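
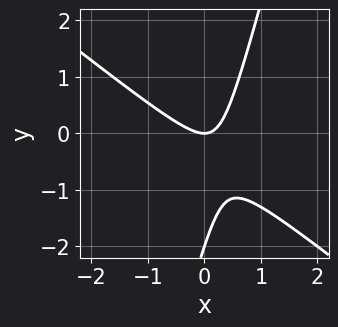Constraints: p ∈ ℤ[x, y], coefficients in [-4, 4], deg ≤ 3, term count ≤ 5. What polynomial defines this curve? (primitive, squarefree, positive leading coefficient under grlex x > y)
(a) The degree is 2 — a generic line meets the curve in up to 2 points.
(b) From the axis intercepts and sections: the y-axis gridline crossings are at y ∈ {-2, 0}; it meets the x-axis at x = 0 (among the integer gridlines).
(c) The integer polynomial consistent with all of this is the stated p.

3*x^2 + 3*x*y - y^2 - 2*y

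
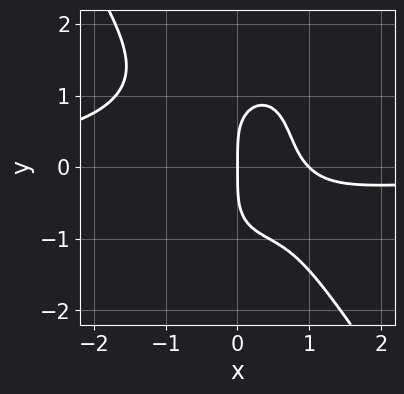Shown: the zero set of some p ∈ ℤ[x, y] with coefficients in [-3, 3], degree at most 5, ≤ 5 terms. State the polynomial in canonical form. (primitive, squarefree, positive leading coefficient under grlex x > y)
First, the degree is 4 — a generic line meets the curve in up to 4 points.
Then, observable constraints: it meets the y-axis at y = 0 (among the integer gridlines); the x-axis gridline crossings are at x ∈ {0, 1}.
Finally, together with the visible shape, these determine p as stated.

3*x^3*y + y^4 + 3*x^2 - 3*x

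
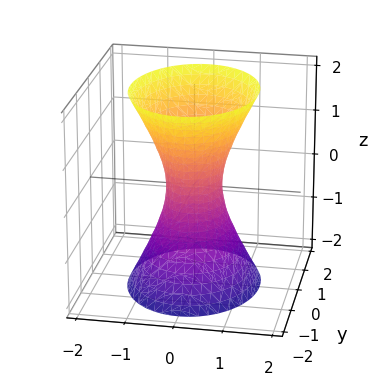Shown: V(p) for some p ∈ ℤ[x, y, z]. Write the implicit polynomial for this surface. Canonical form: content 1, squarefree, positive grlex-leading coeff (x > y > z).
3*x^2 + 2*y^2 - z^2 - 1

1. Degree: an hourglass — one-sheet hyperboloid; a quadric, so deg p = 2.
2. Symmetries: it's symmetric under x → −x, forcing even powers of x; mirror symmetry z ↦ −z ⇒ only even powers of z; the y ↦ −y reflection is a symmetry, so y appears only in even powers.
3. Against the integer gridlines: the surface avoids every integer z-axis point in the box.
4. Solving for integer coefficients yields p as stated.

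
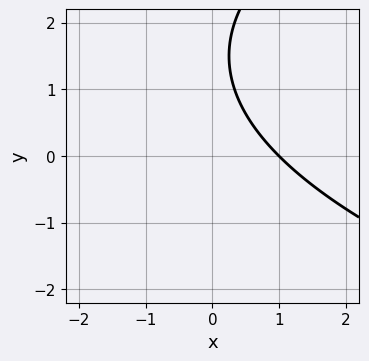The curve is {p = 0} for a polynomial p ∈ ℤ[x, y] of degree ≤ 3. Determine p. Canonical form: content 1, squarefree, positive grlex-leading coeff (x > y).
1. The degree is 2 — the shape is more complex than any degree-1 curve.
2. From the axis intercepts and sections: it meets the x-axis at x = 1 (among the integer gridlines); the curve avoids every integer y-axis point in the box.
3. The integer polynomial consistent with all of this is the stated p.

y^2 - 3*x - 3*y + 3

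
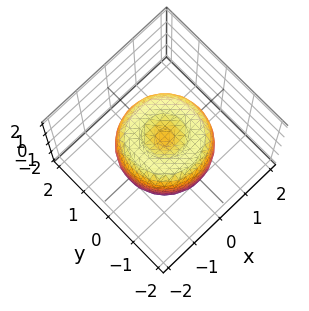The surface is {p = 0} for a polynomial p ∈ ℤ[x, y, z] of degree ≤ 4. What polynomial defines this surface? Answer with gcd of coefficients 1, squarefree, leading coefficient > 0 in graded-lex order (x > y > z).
2*x^4 + 4*x^2*y^2 + 2*y^4 - 3*x^2 - 3*y^2 + 2*z^2 - 1

First, degree: a generic line meets the surface in up to 4 points, so deg p = 4.
Then, symmetry: the z-axis is an axis of rotation, so x and y enter only as x² + y².
Next, from the axis intercepts and sections: a circular section at z = -1 has radius between 0 and 1.
Finally, putting this together gives p.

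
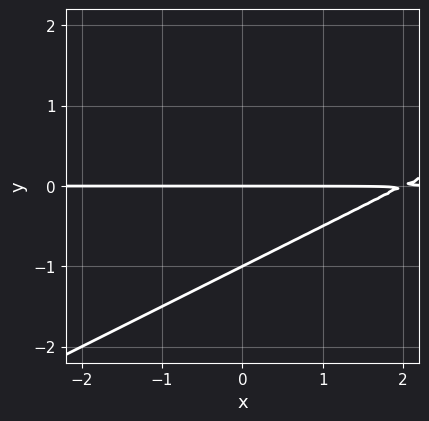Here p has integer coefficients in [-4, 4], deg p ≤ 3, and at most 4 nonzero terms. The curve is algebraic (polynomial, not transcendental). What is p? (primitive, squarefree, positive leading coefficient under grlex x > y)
First, degree: a generic line meets the curve in up to 2 points, so deg p = 2.
Then, from the visible intercepts: among the integer gridlines, it crosses the y-axis at y ∈ {-1, 0}; every point of the x-axis in the box is on the curve.
Finally, the integer polynomial consistent with all of this is the stated p.

x*y - 2*y^2 - 2*y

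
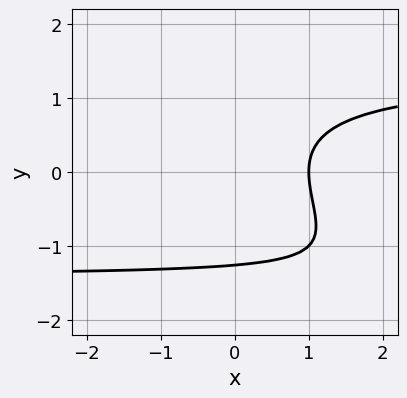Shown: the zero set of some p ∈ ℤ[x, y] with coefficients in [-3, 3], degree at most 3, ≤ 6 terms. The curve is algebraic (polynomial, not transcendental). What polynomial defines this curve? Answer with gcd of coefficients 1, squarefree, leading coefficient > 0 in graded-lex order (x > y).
1. deg p = 3. No degree-2 curve has this shape.
2. Reading off the gridlines: one x-axis crossing is at x = 1.
3. Matching integer coefficients to the picture gives p.

x*y^2 + y^3 - 2*x + 2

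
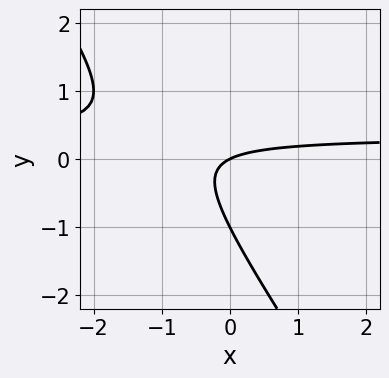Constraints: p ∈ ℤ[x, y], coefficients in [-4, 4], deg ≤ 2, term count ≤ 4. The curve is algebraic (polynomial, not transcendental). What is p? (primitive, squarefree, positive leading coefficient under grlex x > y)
3*x*y + 2*y^2 - x + 2*y

1. The degree is 2 — no degree-1 curve has this shape.
2. From the axis intercepts and sections: the y-axis gridline crossings are at y ∈ {-1, 0}; it crosses the x-axis at the gridline x = 0.
3. These observations pin down the coefficients.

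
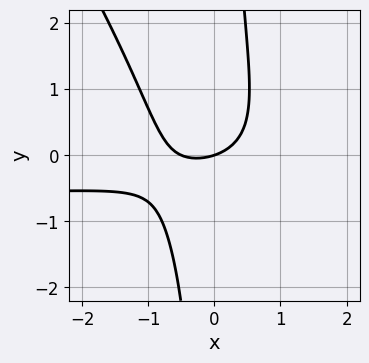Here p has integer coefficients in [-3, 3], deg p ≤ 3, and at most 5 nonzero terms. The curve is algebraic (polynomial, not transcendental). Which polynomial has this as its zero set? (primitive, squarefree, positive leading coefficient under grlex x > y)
3*x^2*y + 2*x*y^2 + 2*x^2 + x - 3*y

(a) Degree: no degree-2 curve has this shape, so deg p = 3.
(b) Against the integer gridlines: one y-axis crossing is at y = 0; it meets the x-axis at x = 0 (among the integer gridlines).
(c) Assembling these constraints gives the stated polynomial.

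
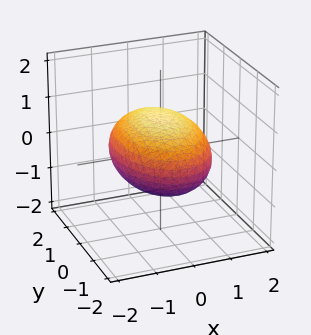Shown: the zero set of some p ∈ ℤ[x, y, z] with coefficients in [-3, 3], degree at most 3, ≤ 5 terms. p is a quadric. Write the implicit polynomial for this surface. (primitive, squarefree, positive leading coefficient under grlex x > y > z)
deg p = 2. A closed, bounded, convex surface; a quadric.
Symmetries: the x ↦ −x reflection is a symmetry, so x appears only in even powers; the y ↦ −y reflection is a symmetry, so y appears only in even powers; the z ↦ −z reflection is a symmetry, so z appears only in even powers.
Against the integer gridlines: among the integer gridlines, it crosses the z-axis at z ∈ {-1, 1}.
Solving for integer coefficients yields p as stated.

2*x^2 + y^2 + 3*z^2 - 3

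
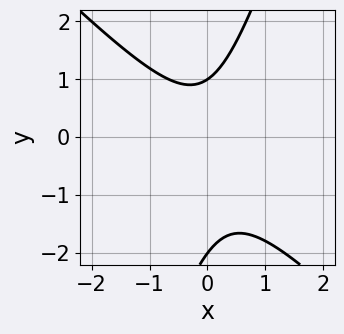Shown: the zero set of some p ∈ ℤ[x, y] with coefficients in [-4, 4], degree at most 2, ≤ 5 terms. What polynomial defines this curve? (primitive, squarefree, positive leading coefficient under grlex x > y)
3*x^2 + 2*x*y - y^2 - y + 2

(a) deg p = 2. The shape is more complex than any degree-1 curve.
(b) Against the integer gridlines: no x-intercept at any integer in the box; among the integer gridlines, it crosses the y-axis at y ∈ {-2, 1}.
(c) Assembling these constraints gives the stated polynomial.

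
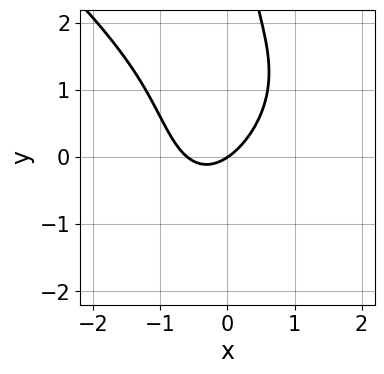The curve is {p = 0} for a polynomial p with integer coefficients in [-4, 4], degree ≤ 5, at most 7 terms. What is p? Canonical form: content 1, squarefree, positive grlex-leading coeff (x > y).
x^4 + x*y^3 + 3*x^2 + 2*x - 3*y

Degree: no degree-3 curve has this shape, so deg p = 4.
From the axis intercepts and sections: one x-axis crossing is at x = 0; it meets the y-axis at y = 0 (among the integer gridlines).
These observations pin down the coefficients.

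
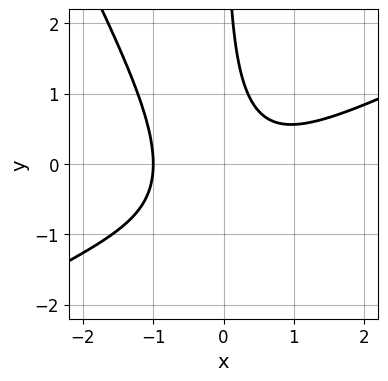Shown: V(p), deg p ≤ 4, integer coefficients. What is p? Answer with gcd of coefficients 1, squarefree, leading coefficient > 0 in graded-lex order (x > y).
(a) Degree: the shape is more complex than any degree-2 curve, so deg p = 3.
(b) Reading off the gridlines: no y-intercept at any integer in the box; it crosses the x-axis at the gridline x = -1.
(c) Matching integer coefficients to the picture gives p.

2*x^3 - 3*x^2*y - 2*x*y^2 - 3*x*y + 2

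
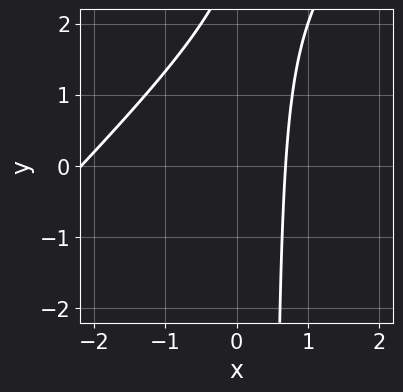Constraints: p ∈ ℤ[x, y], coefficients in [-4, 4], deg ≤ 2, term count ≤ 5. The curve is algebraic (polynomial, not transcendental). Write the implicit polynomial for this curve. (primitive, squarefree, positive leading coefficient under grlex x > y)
2*x^2 - 2*x*y + 3*x + y - 3

First, the degree is 2 — a generic line meets the curve in up to 2 points.
Next, reading off the gridlines: the curve avoids every integer y-axis point in the box.
Finally, these observations pin down the coefficients.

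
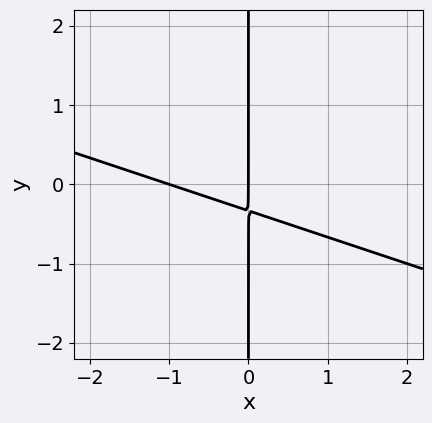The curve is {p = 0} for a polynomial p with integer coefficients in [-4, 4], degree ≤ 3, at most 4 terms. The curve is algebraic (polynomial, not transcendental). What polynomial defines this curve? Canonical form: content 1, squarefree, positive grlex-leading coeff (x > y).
1. The degree is 2 — the shape is more complex than any degree-1 curve.
2. Against the integer gridlines: the visible y-axis segment lies entirely on the curve; the x-axis gridline crossings are at x ∈ {-1, 0}.
3. Solving for integer coefficients yields p as stated.

x^2 + 3*x*y + x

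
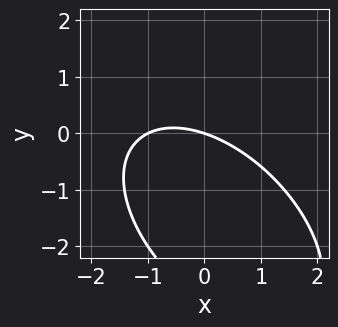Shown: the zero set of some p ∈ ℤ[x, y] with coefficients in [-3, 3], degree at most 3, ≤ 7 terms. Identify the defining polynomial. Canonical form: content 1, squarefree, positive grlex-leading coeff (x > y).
x^2 + x*y + y^2 + x + 3*y

First, the degree is 2 — no degree-1 curve has this shape.
Next, reading off the gridlines: among the integer gridlines, it crosses the x-axis at x ∈ {-1, 0}; one y-axis crossing is at y = 0.
Finally, matching integer coefficients to the picture gives p.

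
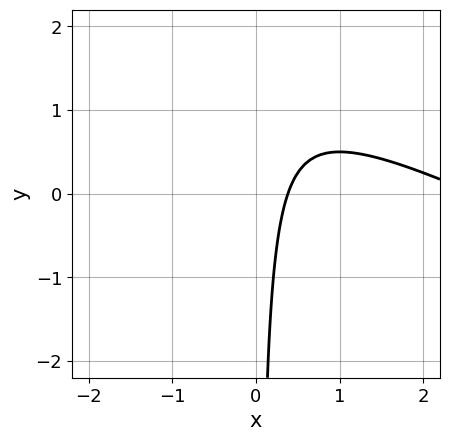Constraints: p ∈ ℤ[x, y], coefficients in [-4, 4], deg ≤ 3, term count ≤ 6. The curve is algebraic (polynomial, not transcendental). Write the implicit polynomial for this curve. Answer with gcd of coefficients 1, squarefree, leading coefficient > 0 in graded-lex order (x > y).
x^2 + 2*x*y - 3*x + 1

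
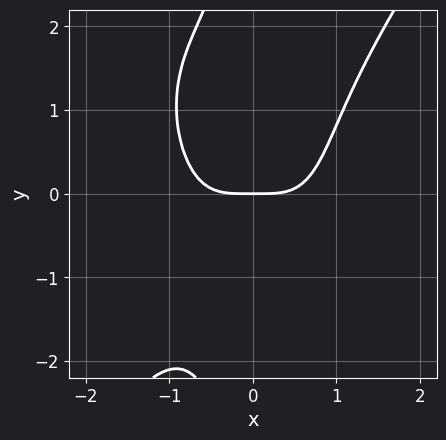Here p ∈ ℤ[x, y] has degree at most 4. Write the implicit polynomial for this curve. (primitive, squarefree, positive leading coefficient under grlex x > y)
3*x^4 - x*y^3 - 3*y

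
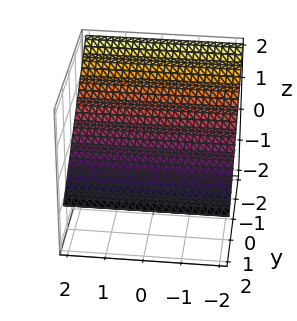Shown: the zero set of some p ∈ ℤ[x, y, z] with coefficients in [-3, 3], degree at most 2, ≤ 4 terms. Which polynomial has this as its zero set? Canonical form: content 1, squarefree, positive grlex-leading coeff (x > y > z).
2*y + 3*z - 2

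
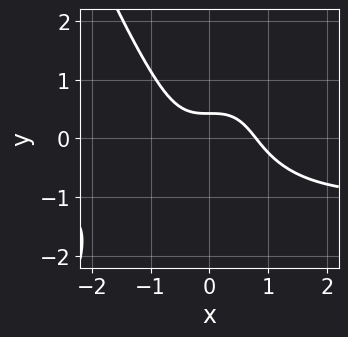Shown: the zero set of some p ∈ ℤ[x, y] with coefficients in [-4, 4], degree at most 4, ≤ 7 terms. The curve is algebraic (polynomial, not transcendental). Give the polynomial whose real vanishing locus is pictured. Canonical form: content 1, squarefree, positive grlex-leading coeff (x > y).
1. The degree is 4 — the shape is more complex than any degree-3 curve.
2. Matching integer coefficients to the picture gives p.

2*x^3*y + 2*x^3 + 2*y^3 + 2*y - 1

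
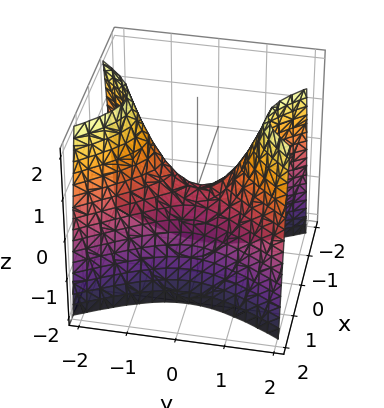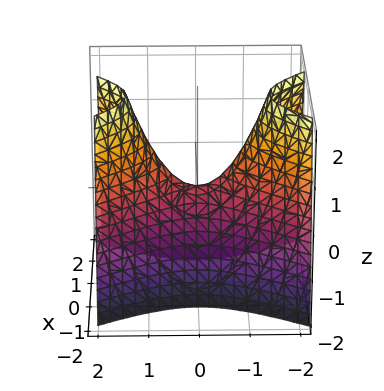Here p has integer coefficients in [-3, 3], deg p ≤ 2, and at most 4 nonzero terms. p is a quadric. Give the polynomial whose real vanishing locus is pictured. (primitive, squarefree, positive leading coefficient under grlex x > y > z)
2*x^2 - y^2 + z

(a) The degree is 2 — a saddle surface; a quadric.
(b) Symmetries: the y ↦ −y reflection is a symmetry, so y appears only in even powers; mirror symmetry x ↦ −x ⇒ only even powers of x.
(c) Checking where it meets the axes: it meets the z-axis at z = 0 (among the integer gridlines); it crosses the x-axis at the gridline x = 0; one y-axis crossing is at y = 0.
(d) Matching integer coefficients to the picture gives p.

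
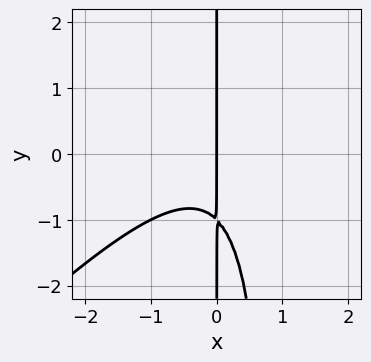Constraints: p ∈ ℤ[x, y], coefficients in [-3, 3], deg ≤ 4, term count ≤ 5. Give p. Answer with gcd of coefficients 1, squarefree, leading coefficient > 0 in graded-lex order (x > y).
x^3 - x^2*y + x*y + x

1. Degree: a generic line meets the curve in up to 3 points, so deg p = 3.
2. Against the integer gridlines: it crosses the x-axis at the gridline x = 0; the visible y-axis segment lies entirely on the curve.
3. Assembling these constraints gives the stated polynomial.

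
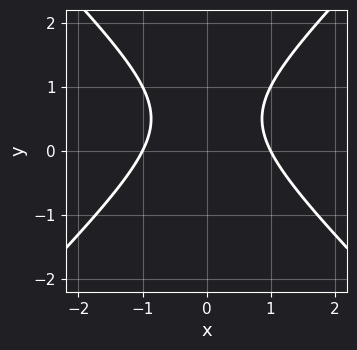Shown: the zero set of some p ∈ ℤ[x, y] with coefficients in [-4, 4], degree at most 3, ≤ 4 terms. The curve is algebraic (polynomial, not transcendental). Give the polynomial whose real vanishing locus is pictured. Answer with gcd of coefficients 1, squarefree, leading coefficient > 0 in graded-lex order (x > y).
1. deg p = 2. A generic line meets the curve in up to 2 points.
2. Symmetries: mirror symmetry x ↦ −x ⇒ only even powers of x.
3. Against the integer gridlines: it misses every integer gridline on the y-axis; the x-axis gridline crossings are at x ∈ {-1, 1}.
4. Fitting integer coefficients to these (and the overall shape) gives p.

x^2 - y^2 + y - 1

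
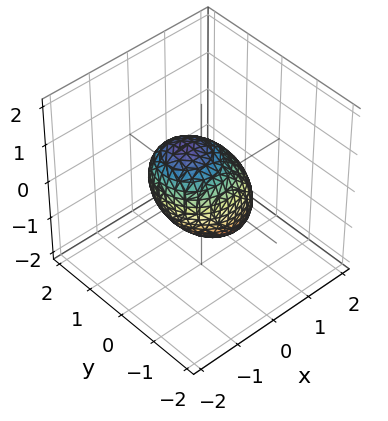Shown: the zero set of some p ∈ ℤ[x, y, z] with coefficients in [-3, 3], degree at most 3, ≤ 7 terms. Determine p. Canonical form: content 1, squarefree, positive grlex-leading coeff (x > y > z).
3*x^2 + 2*x*z + 3*y^2 + 2*z^2 - 3

deg p = 2. The shape is more complex than any degree-1 surface.
From the visible intercepts: among the integer gridlines, it crosses the y-axis at y ∈ {-1, 1}; among the integer gridlines, it crosses the x-axis at x ∈ {-1, 1}.
Matching integer coefficients to the picture gives p.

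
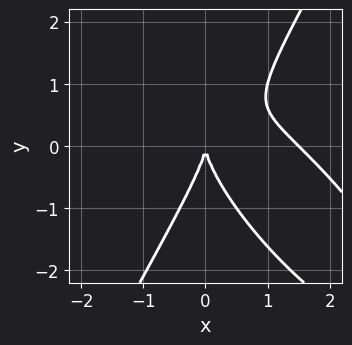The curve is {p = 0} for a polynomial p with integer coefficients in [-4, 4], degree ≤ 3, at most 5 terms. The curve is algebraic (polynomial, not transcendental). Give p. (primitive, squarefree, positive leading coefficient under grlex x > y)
2*x^3 + 2*x^2*y - y^3 - 3*x^2

First, degree: no degree-2 curve has this shape, so deg p = 3.
Then, observable constraints: it meets the x-axis at x = 0 (among the integer gridlines); it meets the y-axis at y = 0 (among the integer gridlines).
Finally, putting this together gives p.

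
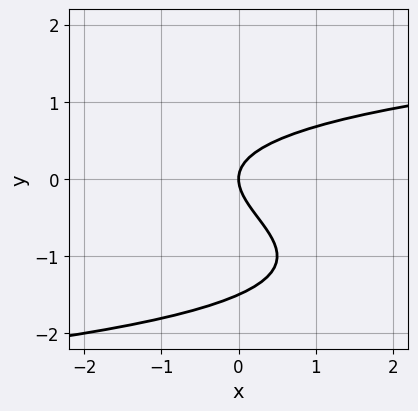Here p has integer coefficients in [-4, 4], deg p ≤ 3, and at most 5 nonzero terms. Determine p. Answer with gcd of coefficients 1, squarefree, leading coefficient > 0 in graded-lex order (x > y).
First, deg p = 3.
Next, reading off the gridlines: it crosses the y-axis at the gridline y = 0; it meets the x-axis at x = 0 (among the integer gridlines).
Finally, putting this together gives p.

2*y^3 + 3*y^2 - 2*x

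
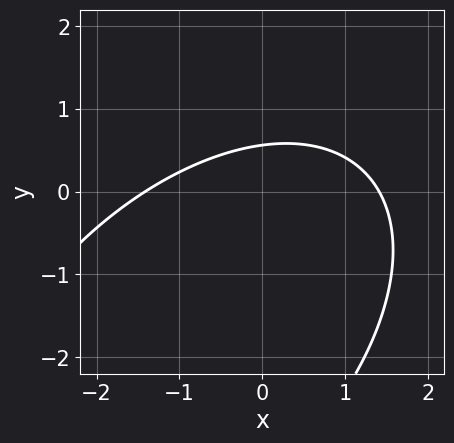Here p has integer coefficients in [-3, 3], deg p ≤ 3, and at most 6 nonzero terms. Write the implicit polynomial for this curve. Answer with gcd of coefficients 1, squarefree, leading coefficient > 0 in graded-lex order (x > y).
x^2 - x*y + y^2 + 3*y - 2

First, the degree is 2 — the shape is more complex than any degree-1 curve.
Finally, solving for integer coefficients yields p as stated.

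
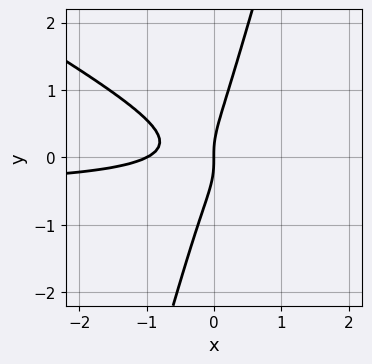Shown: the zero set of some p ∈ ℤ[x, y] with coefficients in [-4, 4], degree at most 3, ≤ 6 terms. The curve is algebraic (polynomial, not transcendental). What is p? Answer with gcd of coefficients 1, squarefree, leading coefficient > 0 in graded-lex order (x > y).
First, deg p = 3. The shape is more complex than any degree-2 curve.
Then, checking where it meets the axes: one y-axis crossing is at y = 0; among the integer gridlines, it crosses the x-axis at x ∈ {-1, 0}.
Finally, the integer polynomial consistent with all of this is the stated p.

2*x^2*y + 3*x*y^2 - y^3 + x^2 + x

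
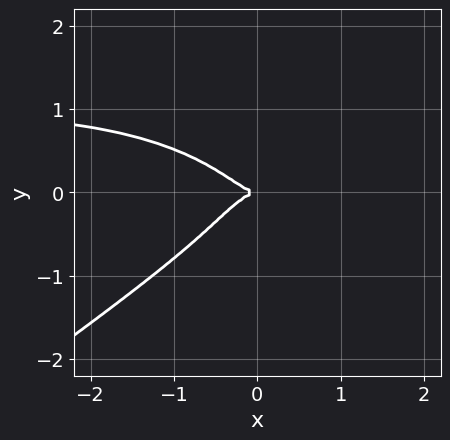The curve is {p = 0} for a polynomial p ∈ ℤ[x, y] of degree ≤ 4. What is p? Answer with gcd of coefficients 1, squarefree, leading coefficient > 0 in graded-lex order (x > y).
x^3*y - 3*y^4 - x^3 - y^2

1. Degree: a generic line meets the curve in up to 4 points, so deg p = 4.
2. From the visible intercepts: one x-axis crossing is at x = 0; one y-axis crossing is at y = 0.
3. These observations pin down the coefficients.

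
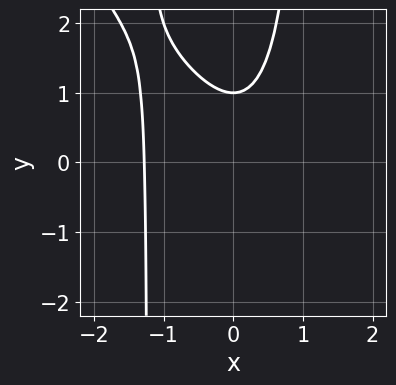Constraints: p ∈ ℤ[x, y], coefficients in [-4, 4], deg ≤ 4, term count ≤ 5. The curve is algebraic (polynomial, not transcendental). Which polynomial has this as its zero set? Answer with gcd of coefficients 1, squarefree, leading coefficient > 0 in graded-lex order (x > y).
1. The degree is 3 — the shape is more complex than any degree-2 curve.
2. From the axis intercepts and sections: one y-axis crossing is at y = 1.
3. These observations pin down the coefficients.

3*x^3 + 2*x^2*y + 2*x^2 - 3*y + 3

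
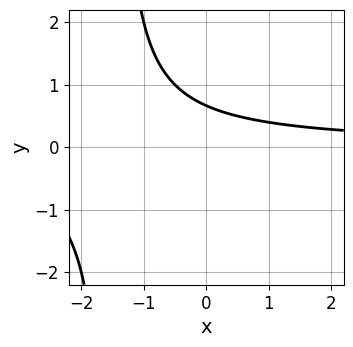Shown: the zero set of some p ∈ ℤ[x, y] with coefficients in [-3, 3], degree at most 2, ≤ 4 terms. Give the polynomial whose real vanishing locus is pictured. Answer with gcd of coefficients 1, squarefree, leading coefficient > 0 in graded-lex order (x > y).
2*x*y + 3*y - 2

First, degree: a generic line meets the curve in up to 2 points, so deg p = 2.
Next, reading off the gridlines: no x-intercept at any integer in the box.
Finally, assembling these constraints gives the stated polynomial.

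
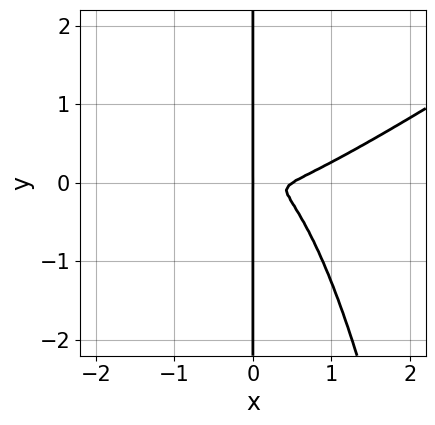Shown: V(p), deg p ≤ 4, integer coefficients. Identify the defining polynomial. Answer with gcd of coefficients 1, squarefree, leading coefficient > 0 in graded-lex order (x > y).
First, the degree is 4 — a generic line meets the curve in up to 4 points.
Next, reading off the gridlines: every point of the y-axis in the box is on the curve; it meets the x-axis at x = 0 (among the integer gridlines).
Finally, assembling these constraints gives the stated polynomial.

2*x^4 - 3*x^3*y - x^3 - 3*x*y^2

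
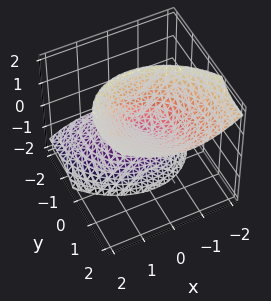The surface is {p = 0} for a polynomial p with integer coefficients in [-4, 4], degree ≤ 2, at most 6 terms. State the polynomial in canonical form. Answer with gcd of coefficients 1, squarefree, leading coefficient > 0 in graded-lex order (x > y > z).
2*x^2 + x*y + 2*y^2 - 3*y*z - z^2

The picture has 2 separate pieces. They look like related sheets of one shape, so recover p as a whole.
The degree is 2 — the shape is more complex than any degree-1 surface.
Checking where it meets the axes: it meets the x-axis at x = 0 (among the integer gridlines); it meets the y-axis at y = 0 (among the integer gridlines); it crosses the z-axis at the gridline z = 0.
Together with the visible shape, these determine p as stated.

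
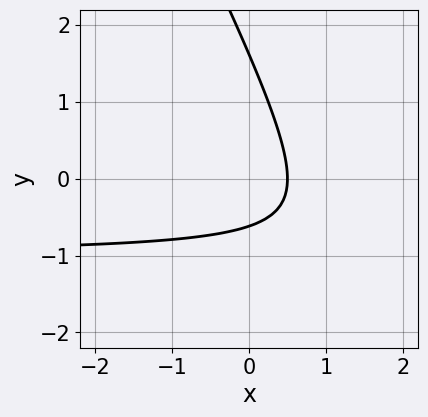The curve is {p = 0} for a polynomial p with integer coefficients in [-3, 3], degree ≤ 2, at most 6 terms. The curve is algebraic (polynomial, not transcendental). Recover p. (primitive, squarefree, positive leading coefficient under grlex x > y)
2*x*y + y^2 + 2*x - y - 1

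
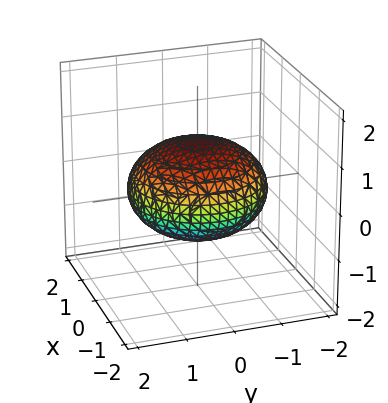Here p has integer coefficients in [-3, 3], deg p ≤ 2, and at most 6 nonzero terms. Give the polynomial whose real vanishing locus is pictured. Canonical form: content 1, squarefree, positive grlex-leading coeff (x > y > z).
1. deg p = 2.
2. Symmetries: the z ↦ −z reflection is a symmetry, so z appears only in even powers; rotational symmetry about the z-axis ⇒ p depends on x, y only through x² + y².
3. From the visible intercepts: a circular section at z = 0 has radius between 1 and 2; the z-axis gridline crossings are at z ∈ {-1, 1}.
4. Matching integer coefficients to the picture gives p.

x^2 + y^2 + 2*z^2 - 2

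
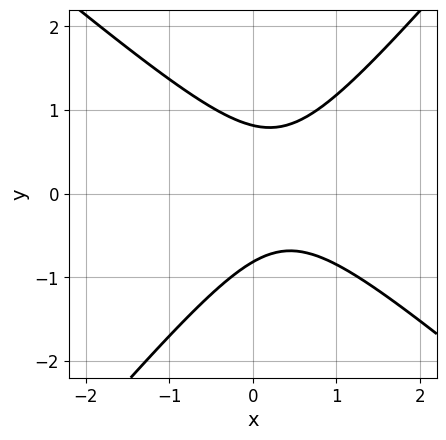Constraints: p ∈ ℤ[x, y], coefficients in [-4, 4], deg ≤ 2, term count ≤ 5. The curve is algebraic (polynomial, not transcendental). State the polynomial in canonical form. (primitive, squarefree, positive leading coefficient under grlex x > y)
3*x^2 + x*y - 3*y^2 - 2*x + 2

First, the degree is 2 — the shape is more complex than any degree-1 curve.
Then, checking where it meets the axes: it misses every integer gridline on the x-axis.
Finally, putting this together gives p.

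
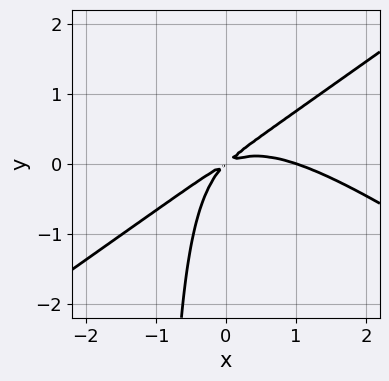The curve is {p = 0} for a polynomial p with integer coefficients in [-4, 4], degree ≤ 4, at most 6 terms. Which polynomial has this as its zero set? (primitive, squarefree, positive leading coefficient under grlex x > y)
x^3 - 2*x*y^2 - x^2 + 3*x*y - 2*y^2

First, deg p = 3.
Next, against the integer gridlines: one x-axis crossing is at x = 1.
Finally, these observations pin down the coefficients.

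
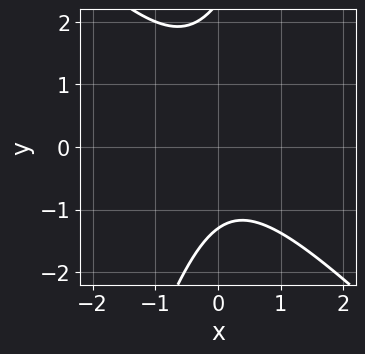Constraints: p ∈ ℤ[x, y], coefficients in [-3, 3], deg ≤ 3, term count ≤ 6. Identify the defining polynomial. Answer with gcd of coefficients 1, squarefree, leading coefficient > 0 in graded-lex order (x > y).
The degree is 2 — no degree-1 curve has this shape.
From the visible intercepts: it misses every integer gridline on the x-axis.
Solving for integer coefficients yields p as stated.

3*x^2 + 2*x*y - y^2 + y + 3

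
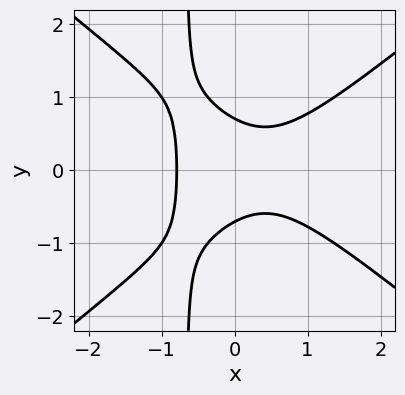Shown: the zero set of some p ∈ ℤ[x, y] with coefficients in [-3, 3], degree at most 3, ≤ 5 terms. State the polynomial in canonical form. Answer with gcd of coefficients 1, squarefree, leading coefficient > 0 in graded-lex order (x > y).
1. The degree is 3 — a generic line meets the curve in up to 3 points.
2. Symmetries: the y ↦ −y reflection is a symmetry, so y appears only in even powers.
3. Matching integer coefficients to the picture gives p.

2*x^3 - 3*x*y^2 - 2*y^2 + 1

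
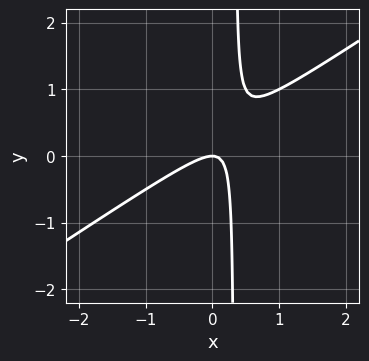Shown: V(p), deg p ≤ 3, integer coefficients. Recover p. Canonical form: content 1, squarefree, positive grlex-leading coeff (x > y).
2*x^2 - 3*x*y + y

(a) deg p = 2.
(b) Observable constraints: one x-axis crossing is at x = 0; it meets the y-axis at y = 0 (among the integer gridlines).
(c) Putting this together gives p.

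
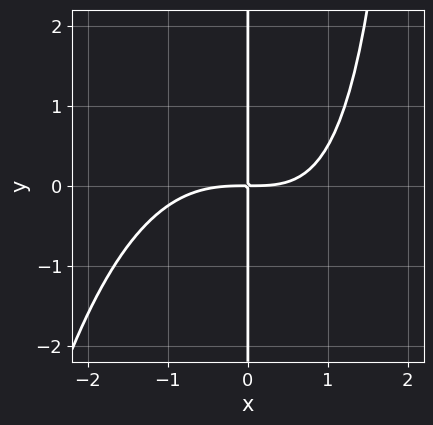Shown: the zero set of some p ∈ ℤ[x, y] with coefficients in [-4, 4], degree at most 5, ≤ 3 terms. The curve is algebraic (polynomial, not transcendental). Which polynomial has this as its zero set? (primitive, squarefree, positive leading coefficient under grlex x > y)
x^4 + x^2*y - 3*x*y

1. The degree is 4 — the shape is more complex than any degree-3 curve.
2. From the visible intercepts: every point of the y-axis in the box is on the curve.
3. Fitting integer coefficients to these (and the overall shape) gives p.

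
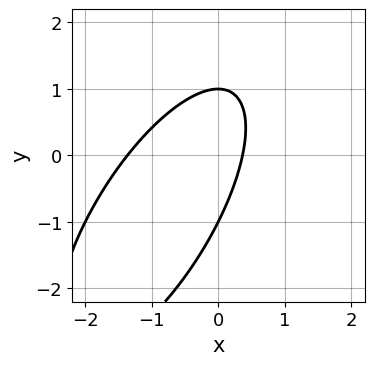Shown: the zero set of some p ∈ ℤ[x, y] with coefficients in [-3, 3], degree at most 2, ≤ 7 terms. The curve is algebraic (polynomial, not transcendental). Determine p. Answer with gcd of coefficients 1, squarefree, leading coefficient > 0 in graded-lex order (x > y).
deg p = 2. No degree-1 curve has this shape.
From the axis intercepts and sections: the y-axis gridline crossings are at y ∈ {-1, 1}.
Assembling these constraints gives the stated polynomial.

2*x^2 - 2*x*y + y^2 + 2*x - 1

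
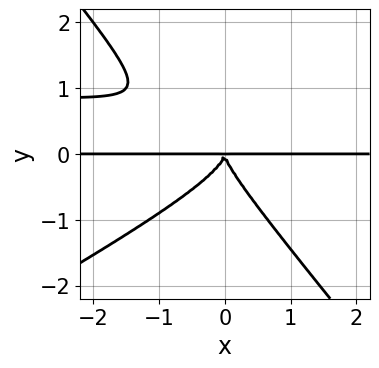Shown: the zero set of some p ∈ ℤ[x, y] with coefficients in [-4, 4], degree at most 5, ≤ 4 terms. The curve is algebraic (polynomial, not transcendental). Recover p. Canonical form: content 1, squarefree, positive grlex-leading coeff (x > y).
(a) deg p = 4.
(b) From the visible intercepts: the visible x-axis segment lies entirely on the curve.
(c) The integer polynomial consistent with all of this is the stated p.

2*x^2*y^2 - 2*x*y^3 - 3*y^4 - 2*x^2*y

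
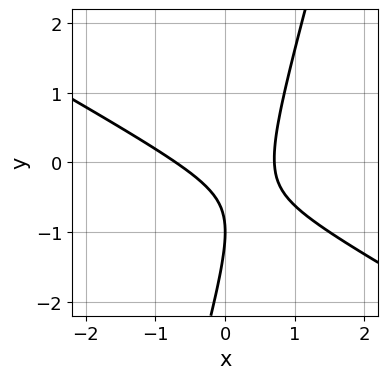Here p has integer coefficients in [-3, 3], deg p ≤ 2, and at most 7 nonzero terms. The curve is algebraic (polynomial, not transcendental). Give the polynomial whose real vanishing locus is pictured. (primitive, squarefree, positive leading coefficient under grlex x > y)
1. Degree: a generic line meets the curve in up to 2 points, so deg p = 2.
2. Checking where it meets the axes: one y-axis crossing is at y = -1.
3. Fitting integer coefficients to these (and the overall shape) gives p.

2*x^2 + 3*x*y - y^2 - 2*y - 1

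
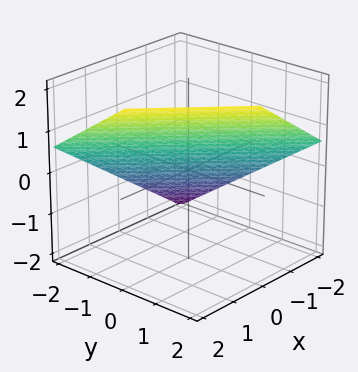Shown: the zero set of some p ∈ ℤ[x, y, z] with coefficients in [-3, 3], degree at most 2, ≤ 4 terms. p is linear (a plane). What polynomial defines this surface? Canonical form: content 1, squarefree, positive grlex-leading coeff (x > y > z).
2*x + 2*y - 3*z + 2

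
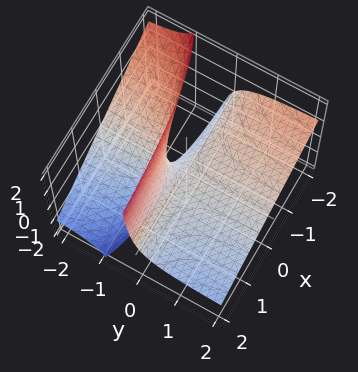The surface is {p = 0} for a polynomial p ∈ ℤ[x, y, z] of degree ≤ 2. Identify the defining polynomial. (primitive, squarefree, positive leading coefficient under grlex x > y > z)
1. deg p = 2. A generic line meets the surface in up to 2 points.
2. From the axis intercepts and sections: every point of the x-axis in the box is on the surface; it meets the z-axis at z = 0 (among the integer gridlines); every point of the y-axis in the box is on the surface.
3. Fitting integer coefficients to these (and the overall shape) gives p.

x*y + 2*y*z + z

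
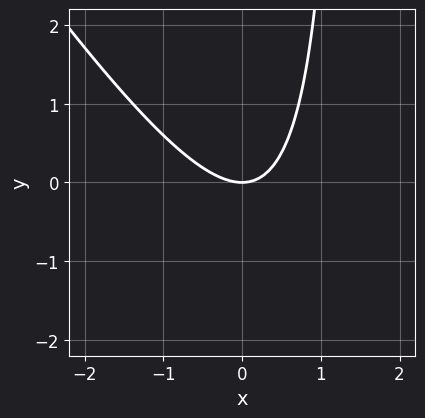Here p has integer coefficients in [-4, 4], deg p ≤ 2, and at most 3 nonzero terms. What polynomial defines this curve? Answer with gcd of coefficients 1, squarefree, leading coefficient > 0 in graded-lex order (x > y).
The degree is 2 — the shape is more complex than any degree-1 curve.
Checking where it meets the axes: one x-axis crossing is at x = 0; it meets the y-axis at y = 0 (among the integer gridlines).
The integer polynomial consistent with all of this is the stated p.

3*x^2 + 2*x*y - 3*y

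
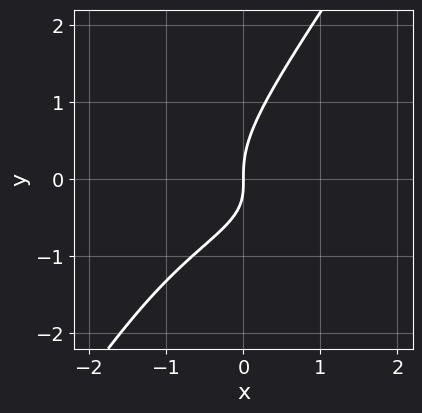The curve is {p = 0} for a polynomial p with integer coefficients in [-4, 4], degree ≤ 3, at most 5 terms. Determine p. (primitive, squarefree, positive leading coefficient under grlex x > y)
First, deg p = 3. The shape is more complex than any degree-2 curve.
Then, reading off the gridlines: it crosses the x-axis at the gridline x = 0; it crosses the y-axis at the gridline y = 0.
Finally, matching integer coefficients to the picture gives p.

3*x*y^2 - 2*y^3 + 2*x*y + 2*x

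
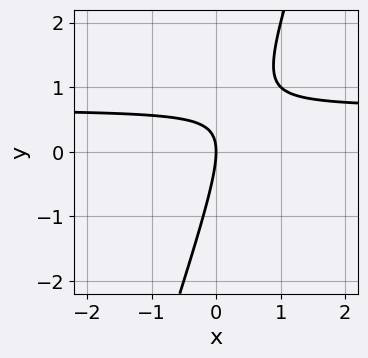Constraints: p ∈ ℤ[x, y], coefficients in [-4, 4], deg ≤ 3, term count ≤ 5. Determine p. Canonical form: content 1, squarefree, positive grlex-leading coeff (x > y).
Degree: the shape is more complex than any degree-1 curve, so deg p = 2.
Observable constraints: it crosses the x-axis at the gridline x = 0; one y-axis crossing is at y = 0.
Together with the visible shape, these determine p as stated.

3*x*y - y^2 - 2*x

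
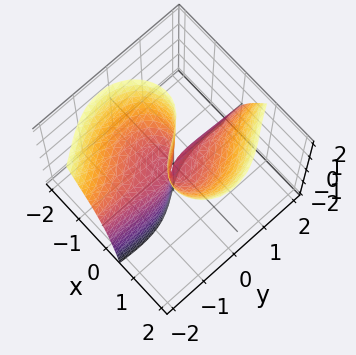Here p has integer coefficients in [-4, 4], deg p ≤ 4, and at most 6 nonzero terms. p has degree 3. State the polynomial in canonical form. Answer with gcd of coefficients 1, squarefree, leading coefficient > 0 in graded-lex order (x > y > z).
2*x^3 + 3*x*y^2 + x*y - 3*x*z - 2*y*z

(a) deg p = 3. No degree-2 surface has this shape.
(b) From the visible intercepts: the visible y-axis segment lies entirely on the surface; it meets the x-axis at x = 0 (among the integer gridlines); the visible z-axis segment lies entirely on the surface.
(c) Matching integer coefficients to the picture gives p.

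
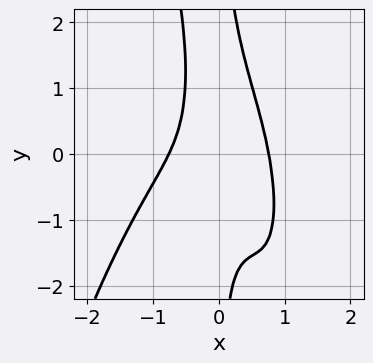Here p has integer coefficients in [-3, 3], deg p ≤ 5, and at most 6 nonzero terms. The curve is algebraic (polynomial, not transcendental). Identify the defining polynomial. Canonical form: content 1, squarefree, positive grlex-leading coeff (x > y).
deg p = 4. A generic line meets the curve in up to 4 points.
Checking where it meets the axes: no y-intercept at any integer in the box.
Assembling these constraints gives the stated polynomial.

3*x^4 + 3*x^2*y + x*y^2 - x*y - 1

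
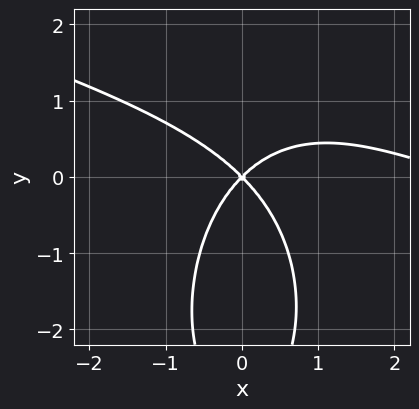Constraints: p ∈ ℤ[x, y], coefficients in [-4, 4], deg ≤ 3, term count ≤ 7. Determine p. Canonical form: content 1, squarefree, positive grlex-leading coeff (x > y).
Degree: the shape is more complex than any degree-2 curve, so deg p = 3.
Observable constraints: one y-axis crossing is at y = 0; one x-axis crossing is at x = 0.
Together with the visible shape, these determine p as stated.

x^3 + 3*x^2*y + y^3 - 3*x^2 + 3*y^2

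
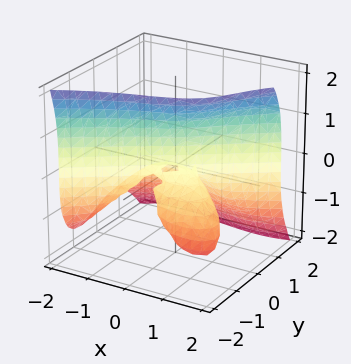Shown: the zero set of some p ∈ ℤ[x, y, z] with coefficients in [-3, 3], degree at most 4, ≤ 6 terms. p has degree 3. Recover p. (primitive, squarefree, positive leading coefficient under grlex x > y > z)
x^3 - 3*y^3 - z^3 + 2*x*z - 3*y*z

Degree: the shape is more complex than any degree-2 surface, so deg p = 3.
Checking where it meets the axes: it meets the z-axis at z = 0 (among the integer gridlines); it crosses the x-axis at the gridline x = 0; one y-axis crossing is at y = 0.
Together with the visible shape, these determine p as stated.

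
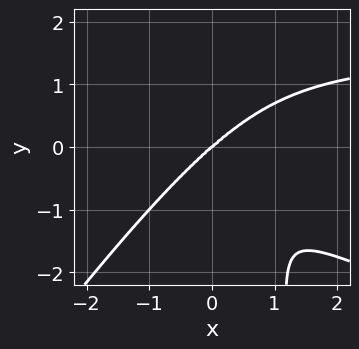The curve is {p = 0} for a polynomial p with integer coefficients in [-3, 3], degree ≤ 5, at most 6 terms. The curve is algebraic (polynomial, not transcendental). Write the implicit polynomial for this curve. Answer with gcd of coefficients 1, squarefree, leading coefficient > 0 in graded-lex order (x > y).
(a) Degree: the shape is more complex than any degree-3 curve, so deg p = 4.
(b) Against the integer gridlines: it crosses the y-axis at the gridline y = 0; it crosses the x-axis at the gridline x = 0.
(c) The integer polynomial consistent with all of this is the stated p.

x^3*y + 2*x^2*y^2 - 2*x*y^3 - 2*x^3 + 3*y^3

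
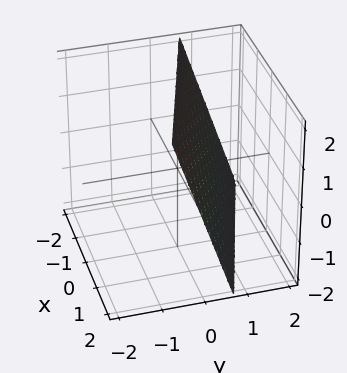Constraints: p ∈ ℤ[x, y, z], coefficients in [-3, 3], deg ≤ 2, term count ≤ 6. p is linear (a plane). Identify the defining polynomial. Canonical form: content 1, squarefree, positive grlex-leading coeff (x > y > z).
x + 3*y + z - 2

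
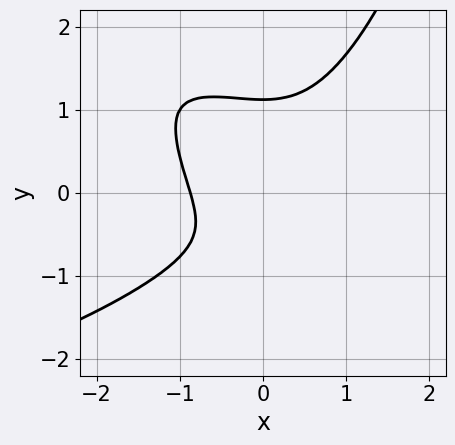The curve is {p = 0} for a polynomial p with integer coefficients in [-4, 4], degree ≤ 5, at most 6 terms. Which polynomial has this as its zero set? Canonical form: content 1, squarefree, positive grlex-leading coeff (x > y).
2*x^2*y^2 + 3*x^3 - 3*y^3 + 2*y + 2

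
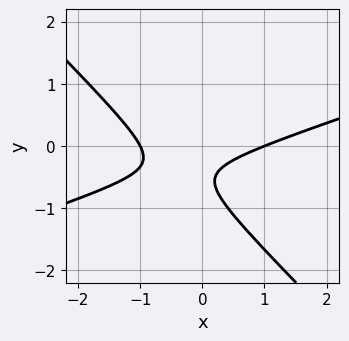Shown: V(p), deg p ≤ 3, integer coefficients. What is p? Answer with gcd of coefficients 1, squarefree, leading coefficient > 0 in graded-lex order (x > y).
x^2 - 2*x*y - 3*y^2 - 3*y - 1

1. The degree is 2 — a generic line meets the curve in up to 2 points.
2. Reading off the gridlines: no y-intercept at any integer in the box; among the integer gridlines, it crosses the x-axis at x ∈ {-1, 1}.
3. Solving for integer coefficients yields p as stated.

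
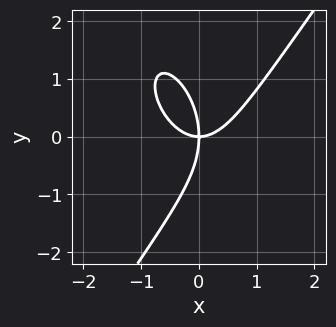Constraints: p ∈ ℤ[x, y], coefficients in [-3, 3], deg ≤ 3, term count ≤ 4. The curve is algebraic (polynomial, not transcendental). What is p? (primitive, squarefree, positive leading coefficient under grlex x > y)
3*x^3 - y^3 - 3*x*y

deg p = 3. The shape is more complex than any degree-2 curve.
Checking where it meets the axes: it crosses the y-axis at the gridline y = 0; one x-axis crossing is at x = 0.
Putting this together gives p.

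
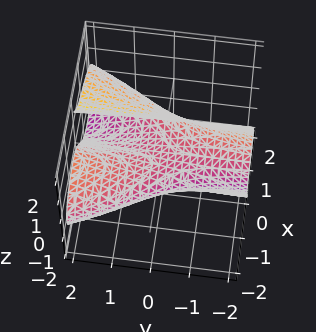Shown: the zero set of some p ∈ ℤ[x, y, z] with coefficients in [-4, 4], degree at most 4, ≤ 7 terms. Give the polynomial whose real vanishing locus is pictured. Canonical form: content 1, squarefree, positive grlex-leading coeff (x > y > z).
(a) Degree: a generic line meets the surface in up to 3 points, so deg p = 3.
(b) Against the integer gridlines: it crosses the z-axis at the gridline z = 0; it meets the x-axis at x = 0 (among the integer gridlines); every point of the y-axis in the box is on the surface.
(c) The integer polynomial consistent with all of this is the stated p.

x^3 + 3*x*z^2 + z^3 - 2*x*y - 3*z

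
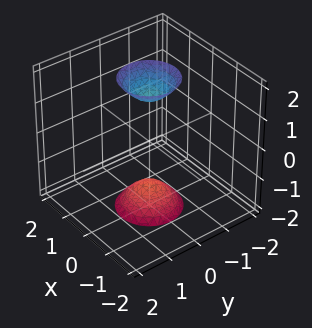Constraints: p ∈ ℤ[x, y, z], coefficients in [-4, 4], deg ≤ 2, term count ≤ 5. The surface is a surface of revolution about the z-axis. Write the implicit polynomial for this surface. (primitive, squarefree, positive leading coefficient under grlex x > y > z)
1. The picture has 2 separate pieces. They look like related sheets of one shape, so recover p as a whole.
2. The degree is 2 — a generic line meets the surface in up to 2 points.
3. Symmetries: every cross-section ⟂ z is a circle, so x, y appear only via x² + y².
4. Against the integer gridlines: it misses every integer gridline on the y-axis; it misses every integer gridline on the x-axis; a circular section at z = 2 has radius between 0 and 1.
5. Together with the visible shape, these determine p as stated.

3*x^2 + 3*y^2 - z^2 + 2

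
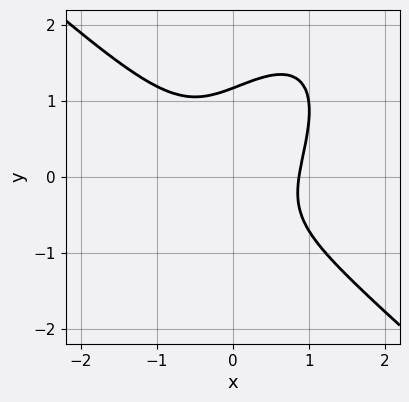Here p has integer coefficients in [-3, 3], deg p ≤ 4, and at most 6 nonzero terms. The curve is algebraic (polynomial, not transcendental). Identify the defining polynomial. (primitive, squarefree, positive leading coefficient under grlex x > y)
1. The degree is 3 — the shape is more complex than any degree-2 curve.
2. The integer polynomial consistent with all of this is the stated p.

3*x^3 - 2*x*y^2 + 2*y^3 - y - 2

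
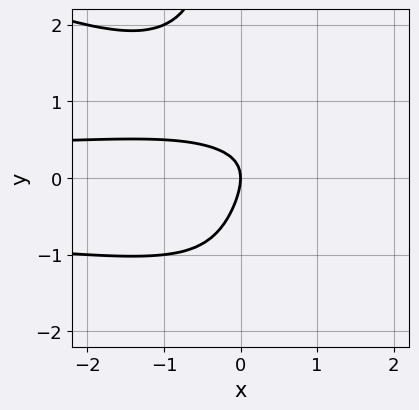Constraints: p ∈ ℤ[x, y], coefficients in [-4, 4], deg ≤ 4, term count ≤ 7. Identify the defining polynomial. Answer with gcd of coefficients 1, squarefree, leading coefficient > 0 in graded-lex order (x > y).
x^2*y^2 + 2*x*y^3 - 3*x*y + 2*y^2 + 2*x

(a) deg p = 4. A generic line meets the curve in up to 4 points.
(b) From the visible intercepts: it meets the x-axis at x = 0 (among the integer gridlines); one y-axis crossing is at y = 0.
(c) Together with the visible shape, these determine p as stated.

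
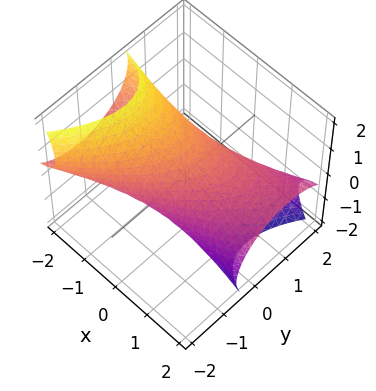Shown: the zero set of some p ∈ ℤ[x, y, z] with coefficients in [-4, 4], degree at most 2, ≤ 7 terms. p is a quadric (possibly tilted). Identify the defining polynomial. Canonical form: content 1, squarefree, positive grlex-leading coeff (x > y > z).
x^2 - 2*x*y + 3*x*z + 2*y^2 + 2*z^2 - 2

First, the degree is 2 — the shape is more complex than any degree-1 surface.
Then, observable constraints: the z-axis gridline crossings are at z ∈ {-1, 1}; among the integer gridlines, it crosses the y-axis at y ∈ {-1, 1}.
Finally, fitting integer coefficients to these (and the overall shape) gives p.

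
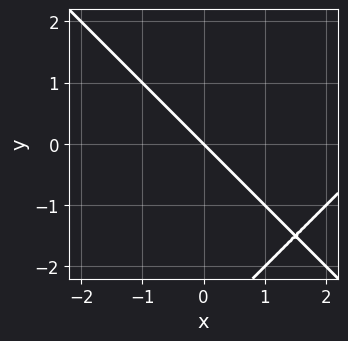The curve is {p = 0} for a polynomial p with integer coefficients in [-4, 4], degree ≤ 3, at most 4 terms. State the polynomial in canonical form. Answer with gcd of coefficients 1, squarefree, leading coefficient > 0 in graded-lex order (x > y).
x^2 - y^2 - 3*x - 3*y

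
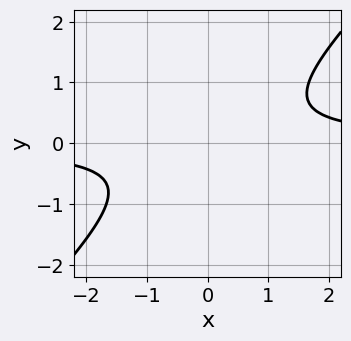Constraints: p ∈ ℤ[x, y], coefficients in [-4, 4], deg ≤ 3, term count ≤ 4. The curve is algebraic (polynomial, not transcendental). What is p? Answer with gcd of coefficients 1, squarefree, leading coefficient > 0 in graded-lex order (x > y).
3*x*y - 3*y^2 - 2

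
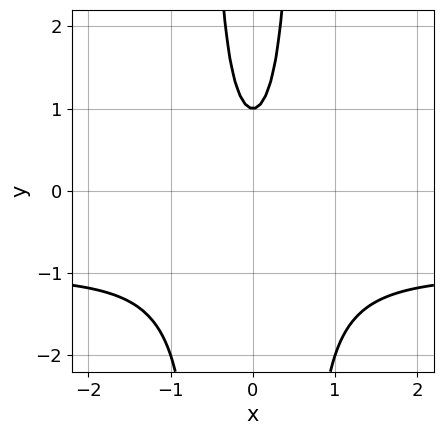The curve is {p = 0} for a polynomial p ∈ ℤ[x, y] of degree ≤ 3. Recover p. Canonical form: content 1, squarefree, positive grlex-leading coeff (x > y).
3*x^2*y + 3*x^2 - y + 1

(a) deg p = 3. A generic line meets the curve in up to 3 points.
(b) Symmetries: the x ↦ −x reflection is a symmetry, so x appears only in even powers.
(c) Against the integer gridlines: it crosses the y-axis at the gridline y = 1; it misses every integer gridline on the x-axis.
(d) Fitting integer coefficients to these (and the overall shape) gives p.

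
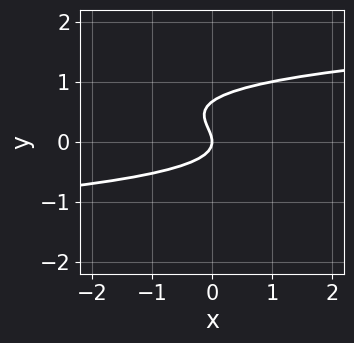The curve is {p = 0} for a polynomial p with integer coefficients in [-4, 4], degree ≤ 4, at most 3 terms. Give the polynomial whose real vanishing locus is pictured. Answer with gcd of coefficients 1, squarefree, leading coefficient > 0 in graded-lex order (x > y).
3*y^3 - 2*y^2 - x

Degree: a generic line meets the curve in up to 3 points, so deg p = 3.
From the visible intercepts: one y-axis crossing is at y = 0; it meets the x-axis at x = 0 (among the integer gridlines).
These observations pin down the coefficients.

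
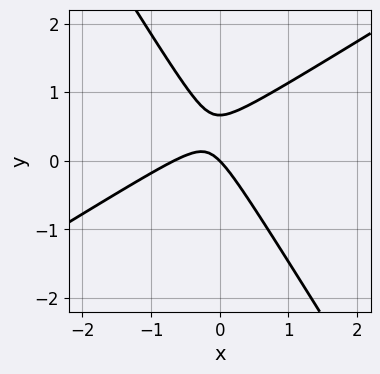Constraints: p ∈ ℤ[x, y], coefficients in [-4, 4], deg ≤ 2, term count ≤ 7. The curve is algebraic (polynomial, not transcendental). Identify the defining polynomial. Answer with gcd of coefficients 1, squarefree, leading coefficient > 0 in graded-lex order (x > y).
3*x^2 - 3*x*y - 3*y^2 + 2*x + 2*y

The degree is 2 — no degree-1 curve has this shape.
Observable constraints: it meets the y-axis at y = 0 (among the integer gridlines); it meets the x-axis at x = 0 (among the integer gridlines).
The integer polynomial consistent with all of this is the stated p.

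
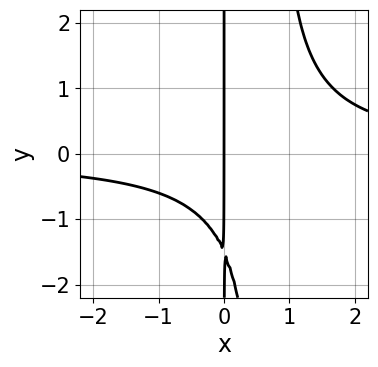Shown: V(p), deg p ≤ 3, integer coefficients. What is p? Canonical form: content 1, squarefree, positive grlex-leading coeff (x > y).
(a) The degree is 3 — a generic line meets the curve in up to 3 points.
(b) Against the integer gridlines: it crosses the x-axis at the gridline x = 0; every point of the y-axis in the box is on the curve.
(c) The integer polynomial consistent with all of this is the stated p.

3*x^2*y - 2*x*y - 3*x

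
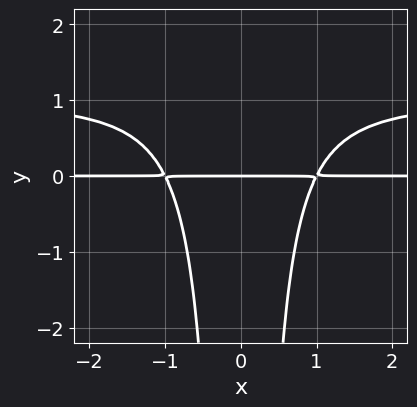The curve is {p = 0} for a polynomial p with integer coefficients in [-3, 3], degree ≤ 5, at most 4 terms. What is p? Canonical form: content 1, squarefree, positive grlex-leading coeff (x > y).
x^2*y^2 - x^2*y + y

First, the degree is 4 — no degree-3 curve has this shape.
Next, symmetries: it's symmetric under x → −x, forcing even powers of x.
Then, against the integer gridlines: every point of the x-axis in the box is on the curve; one y-axis crossing is at y = 0.
Finally, solving for integer coefficients yields p as stated.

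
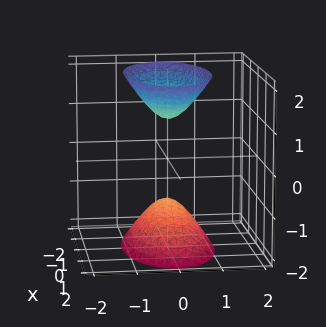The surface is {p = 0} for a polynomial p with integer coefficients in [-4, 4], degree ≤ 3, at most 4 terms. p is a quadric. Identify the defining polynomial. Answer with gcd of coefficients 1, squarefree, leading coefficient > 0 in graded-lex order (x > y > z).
I count 2 distinct pieces. Treating them together as one polynomial.
The degree is 2 — two separate bowl-shaped sheets opening away from each other; a quadric.
Symmetries: mirror symmetry z ↦ −z ⇒ only even powers of z; the y ↦ −y reflection is a symmetry, so y appears only in even powers; the x ↦ −x reflection is a symmetry, so x appears only in even powers.
Against the integer gridlines: the surface avoids every integer x-axis point in the box; it misses every integer gridline on the y-axis.
Matching integer coefficients to the picture gives p. Check: (0, 0, -1) on the z-axis lies on the surface, and p(0, 0, -1) = 0. ✓

x^2 + 3*y^2 - z^2 + 1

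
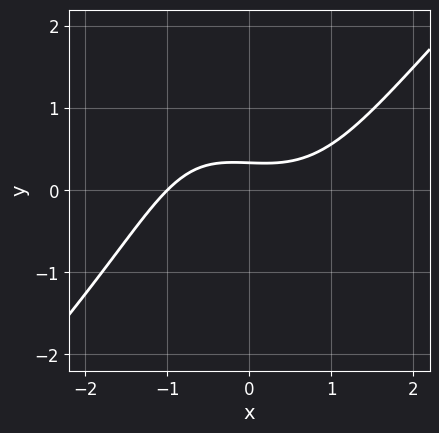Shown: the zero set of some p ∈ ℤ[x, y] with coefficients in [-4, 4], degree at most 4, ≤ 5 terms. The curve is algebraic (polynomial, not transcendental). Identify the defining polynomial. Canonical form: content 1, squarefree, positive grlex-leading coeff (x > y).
deg p = 3. A generic line meets the curve in up to 3 points.
Reading off the gridlines: it meets the x-axis at x = -1 (among the integer gridlines).
Together with the visible shape, these determine p as stated.

x^3 - x*y^2 - 3*y + 1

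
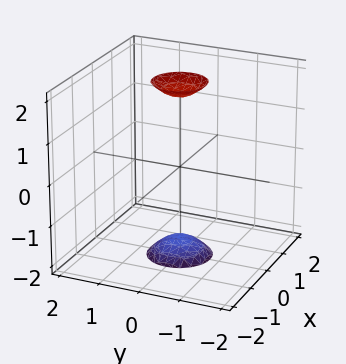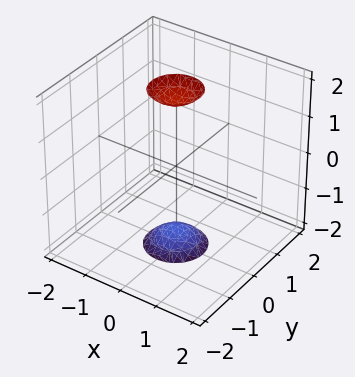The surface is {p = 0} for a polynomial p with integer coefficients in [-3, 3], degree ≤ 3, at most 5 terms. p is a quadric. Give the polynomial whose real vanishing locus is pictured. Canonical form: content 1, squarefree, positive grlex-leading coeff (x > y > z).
First, the picture has 2 separate pieces. Treating them together as one polynomial.
Then, deg p = 2. Two separate bowl-shaped sheets opening away from each other; a quadric.
Next, symmetries: the z ↦ −z reflection is a symmetry, so z appears only in even powers; the surface is invariant under rotation about z: p = q(x² + y², z).
Next, checking where it meets the axes: a circular section at z = 2 has radius between 0 and 1; it misses every integer gridline on the y-axis.
Finally, the integer polynomial consistent with all of this is the stated p.

3*x^2 + 3*y^2 - z^2 + 3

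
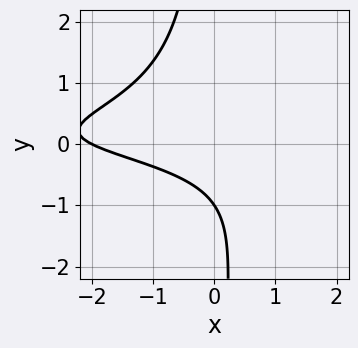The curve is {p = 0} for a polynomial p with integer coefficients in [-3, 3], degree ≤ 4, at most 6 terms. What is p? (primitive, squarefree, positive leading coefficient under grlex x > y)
2*x*y^2 + x + 2*y + 2

Degree: no degree-2 curve has this shape, so deg p = 3.
Against the integer gridlines: one x-axis crossing is at x = -2; one y-axis crossing is at y = -1.
Solving for integer coefficients yields p as stated.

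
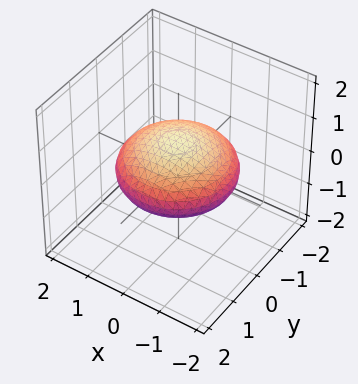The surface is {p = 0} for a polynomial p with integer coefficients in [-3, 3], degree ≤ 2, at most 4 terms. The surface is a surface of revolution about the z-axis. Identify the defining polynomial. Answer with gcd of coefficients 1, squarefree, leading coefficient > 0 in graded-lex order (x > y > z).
x^2 + y^2 + 3*z^2 - 2

1. deg p = 2. A generic line meets the surface in up to 2 points.
2. Symmetry: the z-axis is an axis of rotation, so x and y enter only as x² + y².
3. Against the integer gridlines: a circular section at z = 0 has radius between 1 and 2.
4. These observations pin down the coefficients.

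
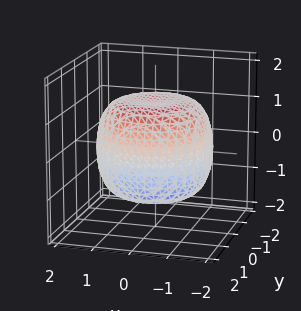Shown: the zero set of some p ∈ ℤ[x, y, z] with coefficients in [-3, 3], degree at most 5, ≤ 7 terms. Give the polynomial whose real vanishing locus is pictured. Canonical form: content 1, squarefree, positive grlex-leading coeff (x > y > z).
The degree is 4 — a generic line meets the surface in up to 4 points.
Symmetries: rotational symmetry about the z-axis ⇒ p depends on x, y only through x² + y².
Reading off the gridlines: a circular section at z = 0 has radius between 1 and 2.
These observations pin down the coefficients.

x^4 + 2*x^2*y^2 + y^4 - x^2 - y^2 + 2*z^2 - 3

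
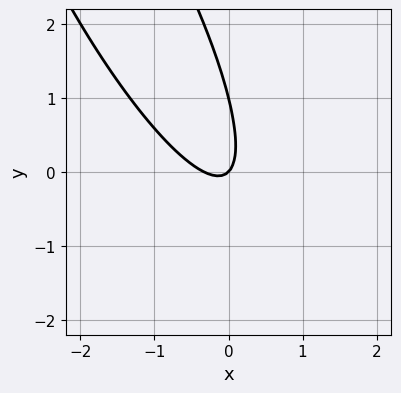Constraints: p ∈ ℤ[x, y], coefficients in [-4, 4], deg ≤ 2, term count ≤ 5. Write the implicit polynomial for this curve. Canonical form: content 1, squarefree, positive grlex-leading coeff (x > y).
3*x^2 + 3*x*y + y^2 + x - y

1. The degree is 2 — no degree-1 curve has this shape.
2. Against the integer gridlines: it crosses the x-axis at the gridline x = 0; among the integer gridlines, it crosses the y-axis at y ∈ {0, 1}.
3. Matching integer coefficients to the picture gives p.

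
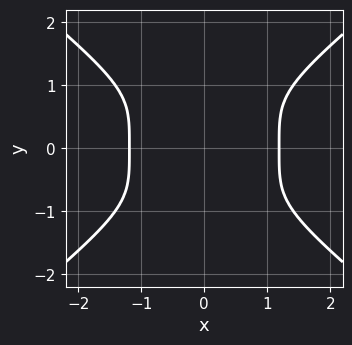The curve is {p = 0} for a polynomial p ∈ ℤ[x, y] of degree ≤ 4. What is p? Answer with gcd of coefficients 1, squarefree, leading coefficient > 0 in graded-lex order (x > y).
x^4 - 2*y^4 - 2

1. The degree is 4 — the shape is more complex than any degree-3 curve.
2. Symmetries: it's symmetric under x → −x, forcing even powers of x; it's symmetric under y → −y, forcing even powers of y.
3. From the visible intercepts: no y-intercept at any integer in the box.
4. Assembling these constraints gives the stated polynomial.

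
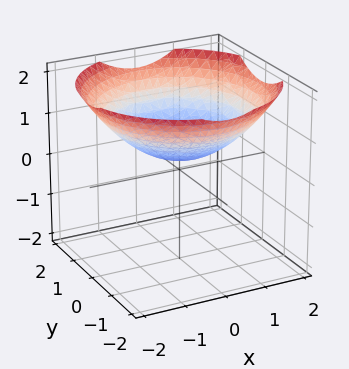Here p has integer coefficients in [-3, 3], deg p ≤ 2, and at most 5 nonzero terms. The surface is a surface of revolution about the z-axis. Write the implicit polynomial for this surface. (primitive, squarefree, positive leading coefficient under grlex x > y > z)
x^2 + y^2 - 3*z + 1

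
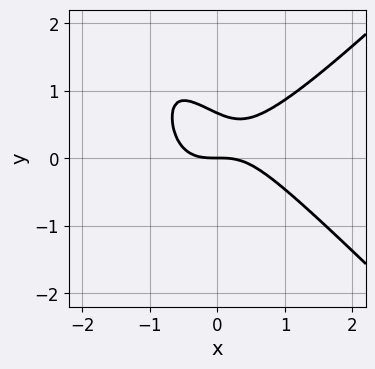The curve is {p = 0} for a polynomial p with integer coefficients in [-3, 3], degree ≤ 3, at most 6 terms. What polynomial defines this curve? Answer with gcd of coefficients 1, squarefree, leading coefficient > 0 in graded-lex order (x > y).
First, degree: a generic line meets the curve in up to 3 points, so deg p = 3.
Next, from the axis intercepts and sections: it crosses the y-axis at the gridline y = 0; one x-axis crossing is at x = 0.
Finally, together with the visible shape, these determine p as stated.

2*x^3 - 2*x*y^2 - 3*y^2 + 2*y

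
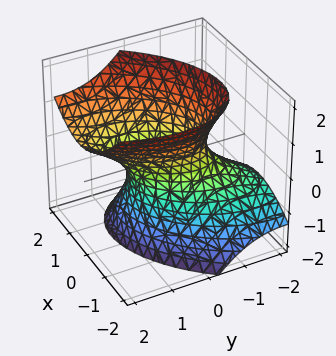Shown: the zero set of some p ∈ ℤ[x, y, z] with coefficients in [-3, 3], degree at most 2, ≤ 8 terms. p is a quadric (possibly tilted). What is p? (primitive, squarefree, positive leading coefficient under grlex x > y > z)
(a) deg p = 2. The shape is more complex than any degree-1 surface.
(b) From the axis intercepts and sections: no z-intercept at any integer in the box; among the integer gridlines, it crosses the y-axis at y ∈ {-1, 1}.
(c) Fitting integer coefficients to these (and the overall shape) gives p.

3*x^2 - 2*x*y + 2*y^2 - 3*y*z - 2*z^2 - 2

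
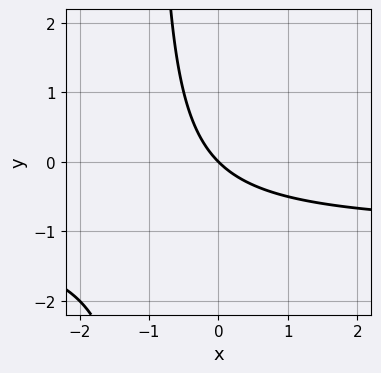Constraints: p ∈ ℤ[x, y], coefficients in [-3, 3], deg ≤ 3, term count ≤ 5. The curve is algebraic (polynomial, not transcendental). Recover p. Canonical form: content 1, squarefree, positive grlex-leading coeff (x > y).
x*y + x + y

(a) The degree is 2 — the shape is more complex than any degree-1 curve.
(b) Checking where it meets the axes: it crosses the y-axis at the gridline y = 0; it crosses the x-axis at the gridline x = 0.
(c) The integer polynomial consistent with all of this is the stated p.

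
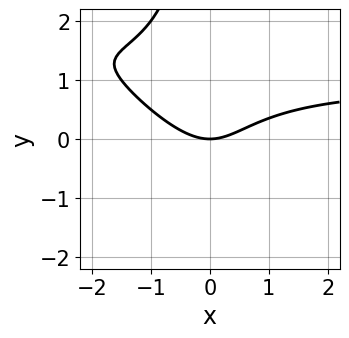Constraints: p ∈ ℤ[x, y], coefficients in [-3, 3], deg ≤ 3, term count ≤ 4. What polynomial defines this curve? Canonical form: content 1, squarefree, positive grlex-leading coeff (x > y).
2*x^2*y + 2*x*y^2 - 2*x^2 + 3*y

First, deg p = 3. No degree-2 curve has this shape.
Next, observable constraints: one x-axis crossing is at x = 0; one y-axis crossing is at y = 0.
Finally, the integer polynomial consistent with all of this is the stated p.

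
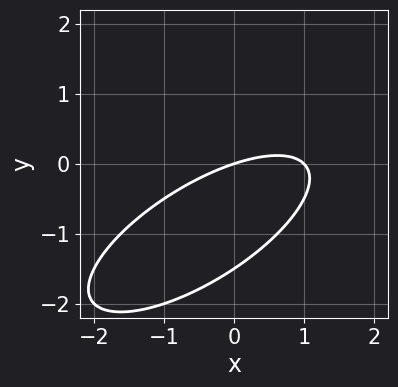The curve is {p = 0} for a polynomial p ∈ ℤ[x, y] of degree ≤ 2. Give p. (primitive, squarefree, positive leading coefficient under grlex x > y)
x^2 - 2*x*y + 2*y^2 - x + 3*y

First, the degree is 2 — a generic line meets the curve in up to 2 points.
Next, reading off the gridlines: one y-axis crossing is at y = 0; among the integer gridlines, it crosses the x-axis at x ∈ {0, 1}.
Finally, the integer polynomial consistent with all of this is the stated p.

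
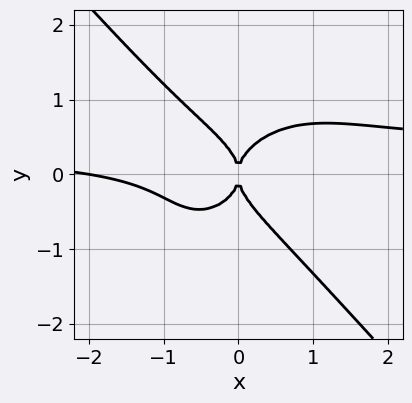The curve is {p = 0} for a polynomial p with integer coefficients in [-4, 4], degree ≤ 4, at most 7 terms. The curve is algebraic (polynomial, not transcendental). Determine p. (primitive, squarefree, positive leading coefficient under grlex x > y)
3*x^3*y + x*y^3 + 3*y^4 - x^3 - 2*x^2

1. The degree is 4 — the shape is more complex than any degree-3 curve.
2. From the visible intercepts: among the integer gridlines, it crosses the x-axis at x ∈ {-2, 0}; one y-axis crossing is at y = 0.
3. The integer polynomial consistent with all of this is the stated p.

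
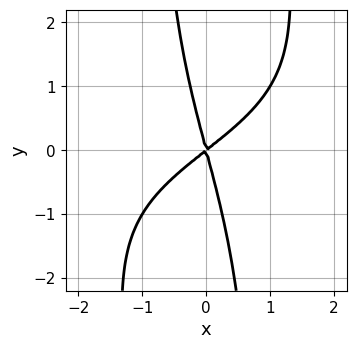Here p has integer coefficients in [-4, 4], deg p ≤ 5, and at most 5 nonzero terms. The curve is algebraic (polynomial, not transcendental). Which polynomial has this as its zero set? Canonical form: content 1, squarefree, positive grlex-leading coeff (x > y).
x^2*y^2 + 3*x^2 - 3*x*y - y^2

First, the degree is 4 — a generic line meets the curve in up to 4 points.
Next, reading off the gridlines: one x-axis crossing is at x = 0; it crosses the y-axis at the gridline y = 0.
Finally, these observations pin down the coefficients.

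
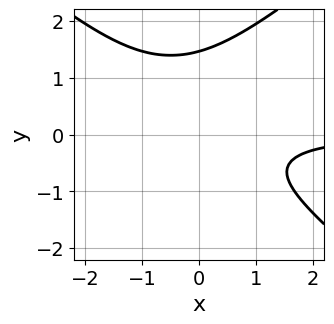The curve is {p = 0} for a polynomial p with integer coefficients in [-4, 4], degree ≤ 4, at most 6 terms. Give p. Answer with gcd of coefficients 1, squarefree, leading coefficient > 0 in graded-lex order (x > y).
2*x^2*y - 3*y^3 + 2*x*y + 3*y^2 + 3

1. Degree: no degree-2 curve has this shape, so deg p = 3.
2. From the visible intercepts: the curve avoids every integer x-axis point in the box.
3. Putting this together gives p.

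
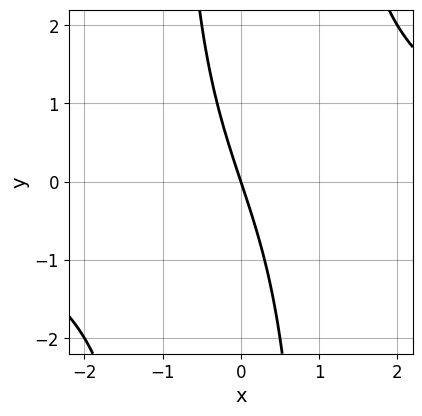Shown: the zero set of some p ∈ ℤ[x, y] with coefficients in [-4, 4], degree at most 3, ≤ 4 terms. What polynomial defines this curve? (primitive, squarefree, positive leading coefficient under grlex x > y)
1. The degree is 3 — the shape is more complex than any degree-2 curve.
2. From the axis intercepts and sections: it meets the y-axis at y = 0 (among the integer gridlines); it crosses the x-axis at the gridline x = 0.
3. Together with the visible shape, these determine p as stated.

x^2*y - 3*x - y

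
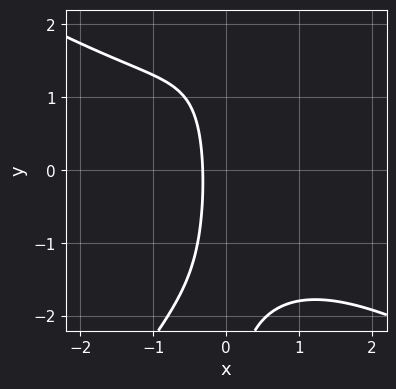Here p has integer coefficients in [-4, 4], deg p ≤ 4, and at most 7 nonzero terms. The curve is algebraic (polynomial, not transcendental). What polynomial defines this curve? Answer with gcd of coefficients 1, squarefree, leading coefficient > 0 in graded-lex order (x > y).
x^3 + x^2*y - x*y^2 + 3*x + 1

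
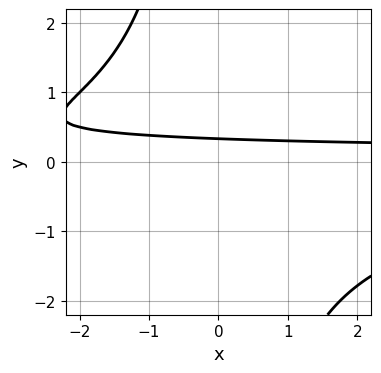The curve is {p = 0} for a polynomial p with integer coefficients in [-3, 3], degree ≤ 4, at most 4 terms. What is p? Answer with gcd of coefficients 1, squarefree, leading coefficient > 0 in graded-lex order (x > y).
First, deg p = 3. No degree-2 curve has this shape.
Then, against the integer gridlines: it misses every integer gridline on the x-axis.
Finally, matching integer coefficients to the picture gives p.

x*y^2 + 3*y - 1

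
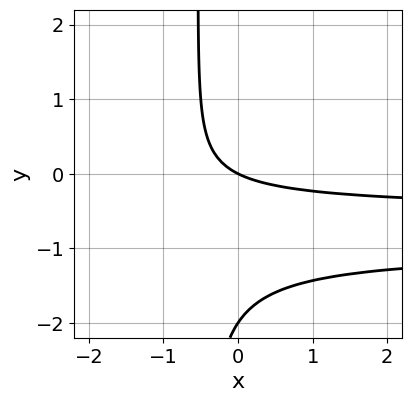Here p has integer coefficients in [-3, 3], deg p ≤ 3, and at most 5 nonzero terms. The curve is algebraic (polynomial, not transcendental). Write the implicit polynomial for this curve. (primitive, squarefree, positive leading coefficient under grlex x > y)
2*x*y^2 + 3*x*y + y^2 + x + 2*y

1. The degree is 3 — no degree-2 curve has this shape.
2. Observable constraints: it meets the x-axis at x = 0 (among the integer gridlines); among the integer gridlines, it crosses the y-axis at y ∈ {-2, 0}.
3. The integer polynomial consistent with all of this is the stated p.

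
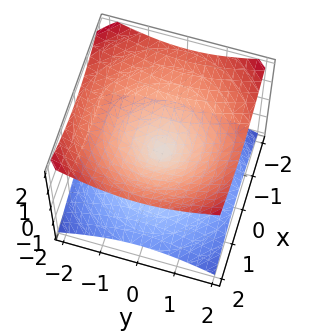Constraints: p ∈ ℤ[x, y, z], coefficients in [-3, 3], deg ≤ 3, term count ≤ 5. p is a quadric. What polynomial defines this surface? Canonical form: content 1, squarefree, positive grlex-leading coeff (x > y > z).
x^2 + y^2 - 2*z^2

(a) The degree is 2 — two nappes meeting at a single point; a quadric.
(b) Symmetries: it's symmetric under z → −z, forcing even powers of z; rotational symmetry about the z-axis ⇒ p depends on x, y only through x² + y².
(c) From the visible intercepts: one y-axis crossing is at y = 0; a circular section at z = -1 has radius between 1 and 2.
(d) Matching integer coefficients to the picture gives p.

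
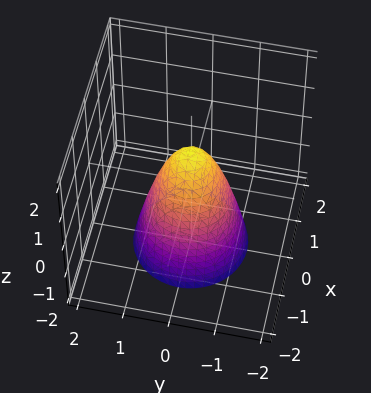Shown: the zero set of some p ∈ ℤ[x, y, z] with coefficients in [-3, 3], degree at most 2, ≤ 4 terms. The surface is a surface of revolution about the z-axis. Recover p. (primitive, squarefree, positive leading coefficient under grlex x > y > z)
1. Degree: a generic line meets the surface in up to 2 points, so deg p = 2.
2. Symmetries: every cross-section ⟂ z is a circle, so x, y appear only via x² + y².
3. From the axis intercepts and sections: a circular section at z = -2 has radius between 1 and 2; it meets the z-axis at z = 1 (among the integer gridlines).
4. Fitting integer coefficients to these (and the overall shape) gives p.

2*x^2 + 2*y^2 + z - 1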